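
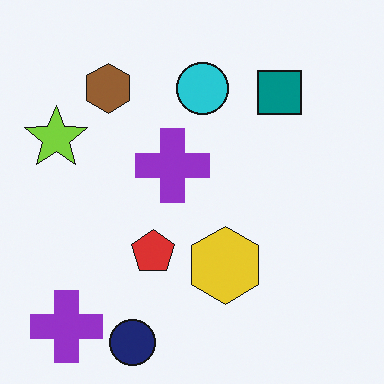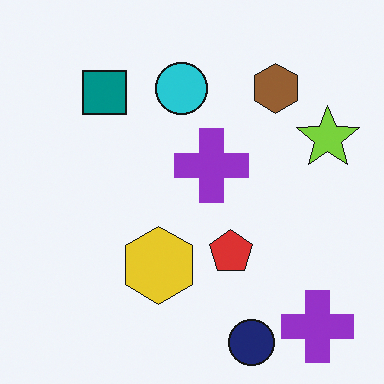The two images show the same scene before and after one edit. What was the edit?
The image was flipped horizontally (left ↔ right).

The lime star is in the left of the first image and the right of the second — shapes on opposite sides of the vertical midline have swapped in a mirror flip.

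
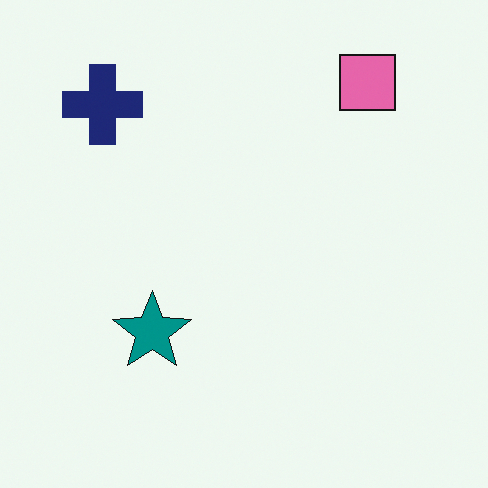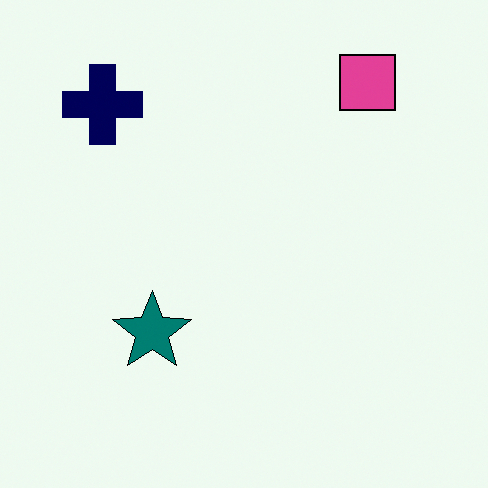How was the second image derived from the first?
The transformation is: given slightly increased contrast.

Tones are pushed away from mid-grey across the whole image — a global contrast change.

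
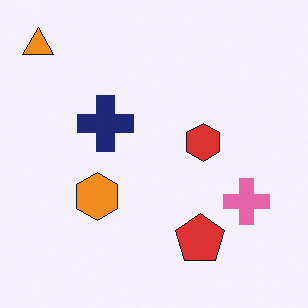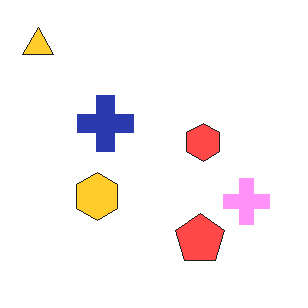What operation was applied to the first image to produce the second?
The image was substantially brightened.

Every pixel — background and shapes alike — is uniformly brightened.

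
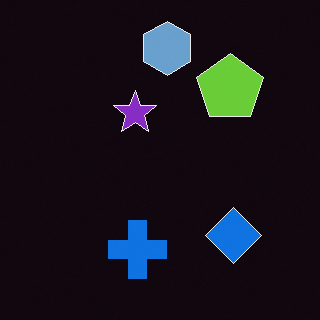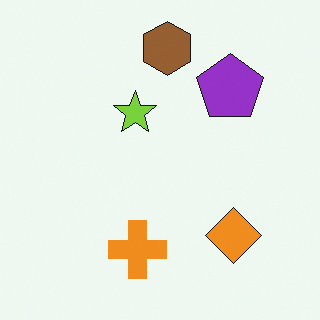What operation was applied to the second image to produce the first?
The first image is the second color-inverted (negative).

The light background has become dark and every shape's color is its complement — a photographic negative.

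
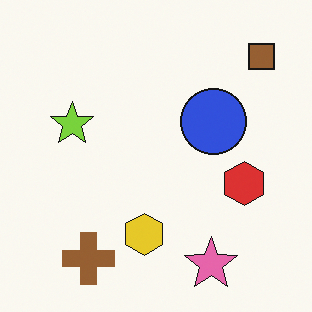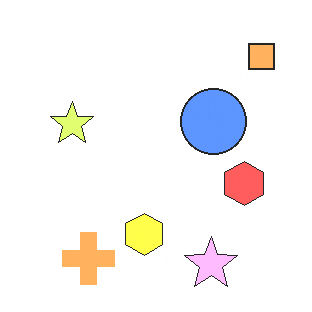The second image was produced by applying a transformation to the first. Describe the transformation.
Noticeably brightened.

Every pixel — background and shapes alike — is uniformly brightened.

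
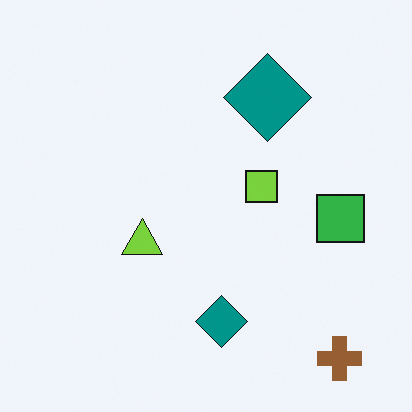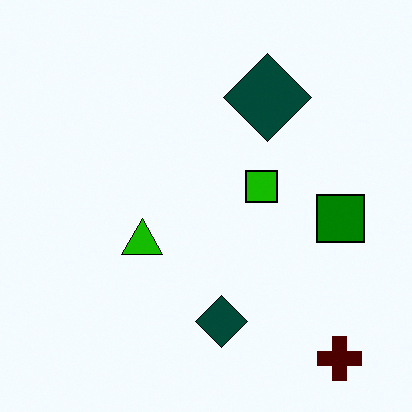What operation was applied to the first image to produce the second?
The image was boosted in contrast.

Tones are pushed away from mid-grey across the whole image — a global contrast change.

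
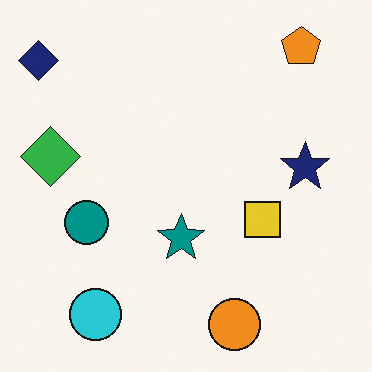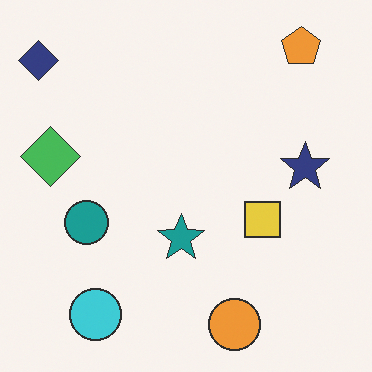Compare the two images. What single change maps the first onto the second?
This is the original image given slightly reduced contrast.

Tones are pushed toward mid-grey across the whole image — a global contrast change.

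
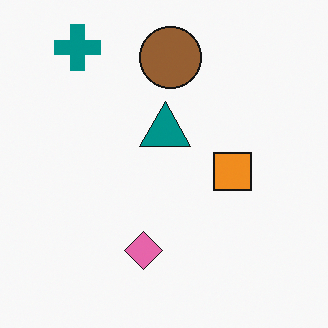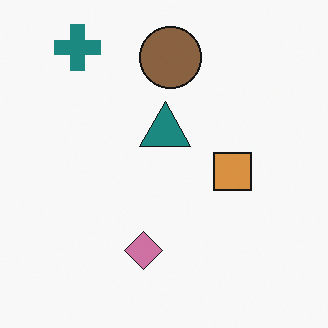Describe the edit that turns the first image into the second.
This is the original image slightly desaturated.

All colors are more muted and greyish — a global saturation change.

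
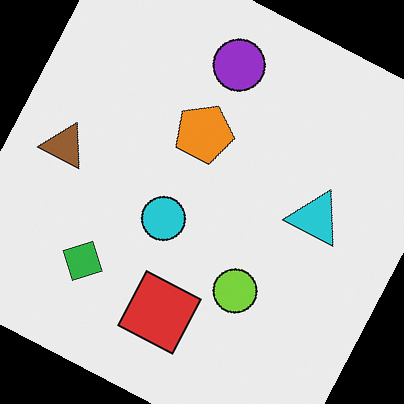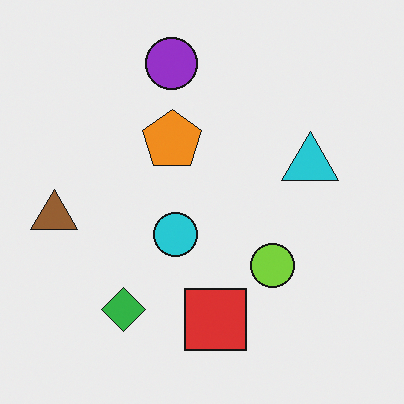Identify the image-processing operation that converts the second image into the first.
This is the original image rotated clockwise by a moderate amount.

Every shape is tilted by the same angle and the image corners show triangular fill wedges — a whole-image rotation by a non-right angle.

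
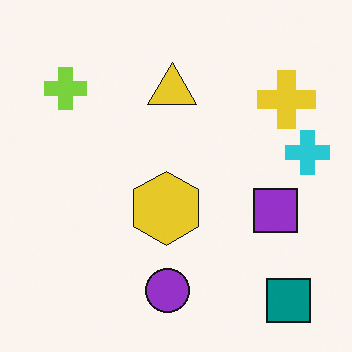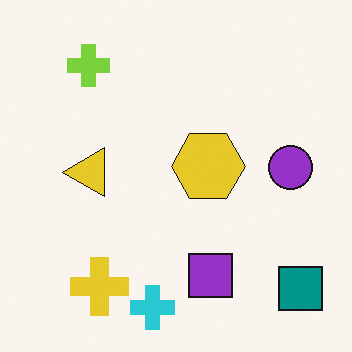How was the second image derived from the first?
Transposed (reflected across the top-left ↔ bottom-right diagonal).

Shapes have swapped their row and column positions — what was in the top-right is now in the bottom-left — a diagonal reflection.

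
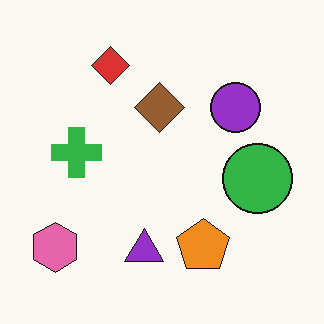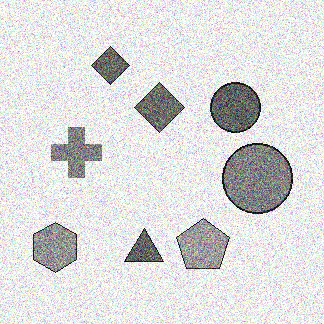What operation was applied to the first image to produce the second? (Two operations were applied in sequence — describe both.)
It was converted to grayscale, then degraded with a thick layer of grain.

All color is removed — every shape is now a shade of grey. Random speckle covers the whole image, including the flat background.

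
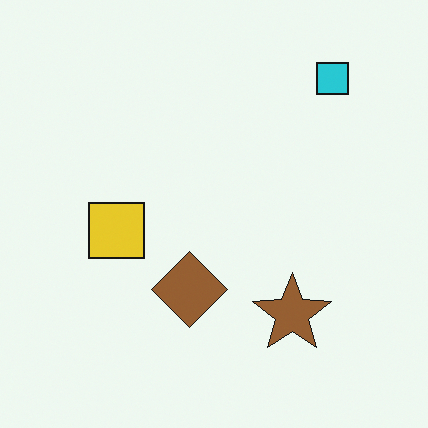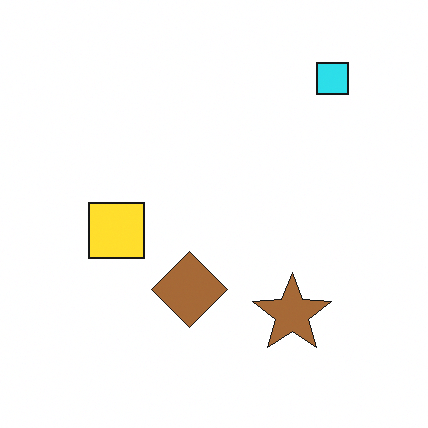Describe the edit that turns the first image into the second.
The second image is the first slightly brightened.

Every pixel — background and shapes alike — is uniformly brightened.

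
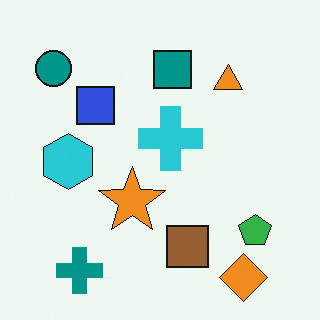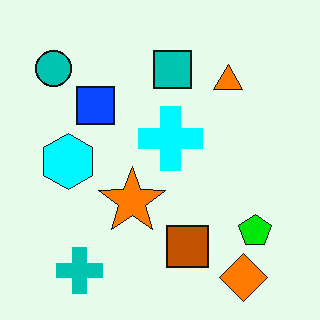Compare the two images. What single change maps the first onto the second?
This is the original image heavily oversaturated.

All colors are more vivid — a global saturation change.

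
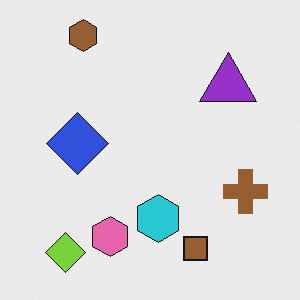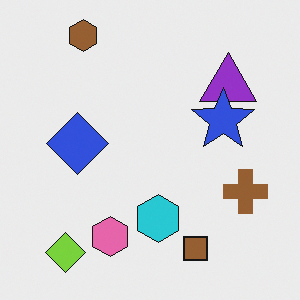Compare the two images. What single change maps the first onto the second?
Overlaid with an additional blue star.

A blue star appears in the second image that is absent from the first.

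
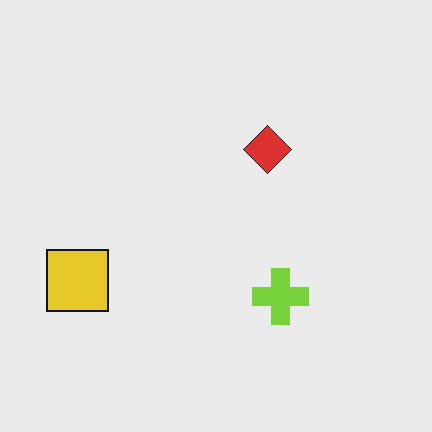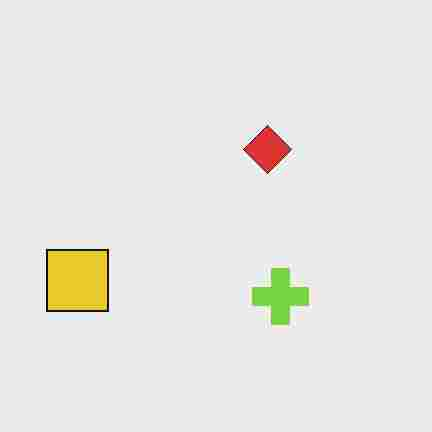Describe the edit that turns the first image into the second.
Heavily JPEG-compressed with obvious blocking artifacts.

Blocky 8×8 compression artifacts appear around shape edges and the flat background shows ringing — characteristic JPEG degradation.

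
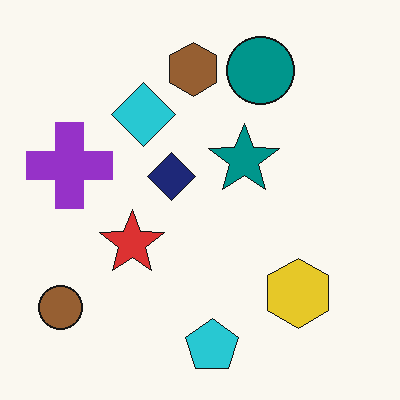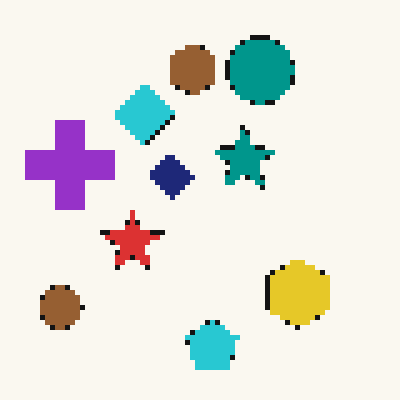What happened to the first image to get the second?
The image was lightly pixelated (a mild mosaic effect).

Shapes are reduced to large square blocks; fine edges and outlines are lost — a downscale-then-upscale (mosaic) effect.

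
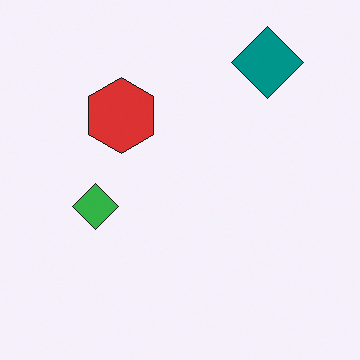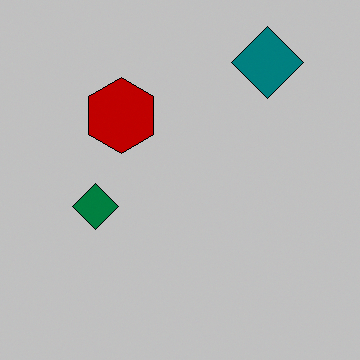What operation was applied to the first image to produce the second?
The second image is the first aggressively posterized.

Each flat color has snapped to a coarser quantized level — most visibly, the near-white background has dropped to a flat grey.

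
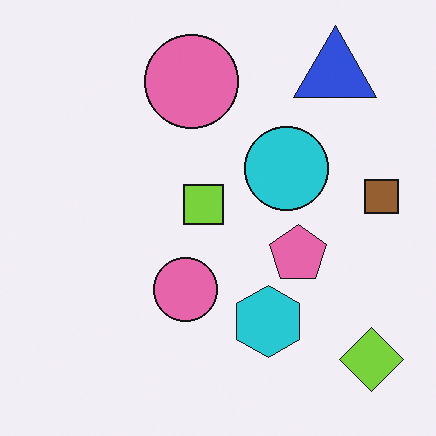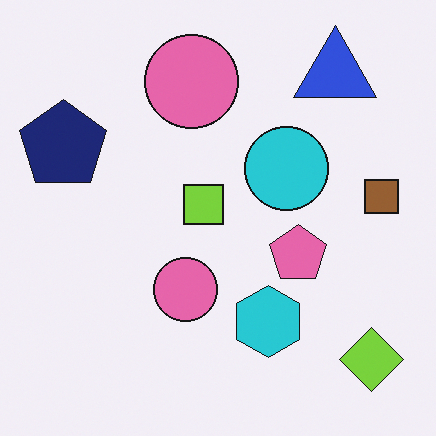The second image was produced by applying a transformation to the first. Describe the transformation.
The image was overlaid with an additional navy pentagon.

A navy pentagon appears in the second image that is absent from the first.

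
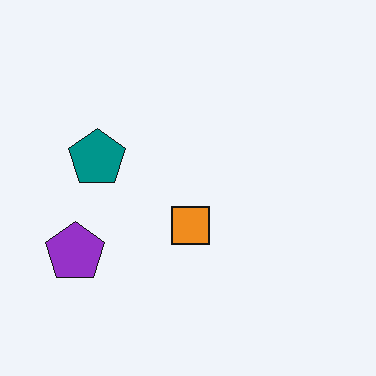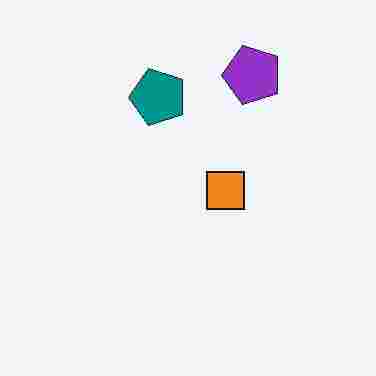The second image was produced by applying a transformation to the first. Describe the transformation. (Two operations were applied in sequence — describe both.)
It was heavily JPEG-compressed with obvious blocking artifacts, then transposed (reflected across the top-left ↔ bottom-right diagonal).

Blocky 8×8 compression artifacts appear around shape edges and the flat background shows ringing — characteristic JPEG degradation. Shapes have swapped their row and column positions — what was in the top-right is now in the bottom-left — a diagonal reflection.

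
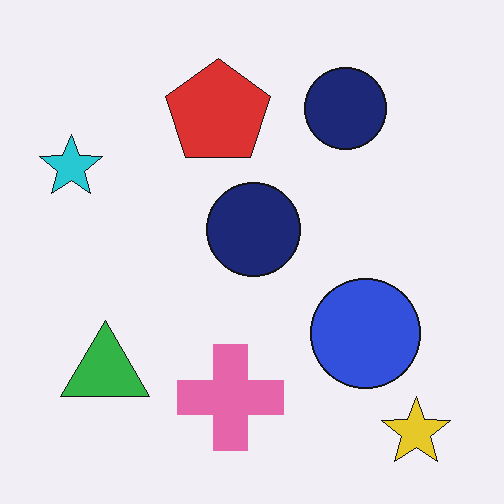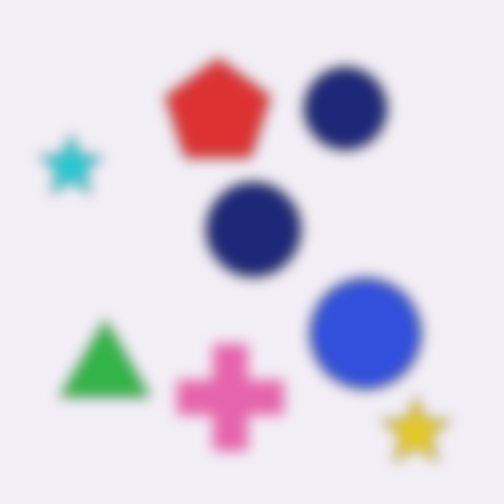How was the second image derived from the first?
Heavily blurred.

Shape edges and outlines are uniformly softened across the whole image.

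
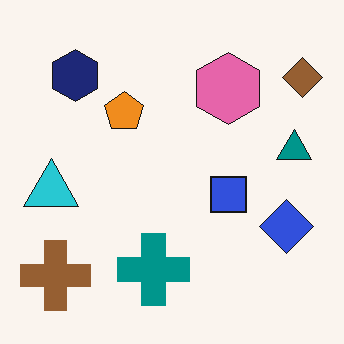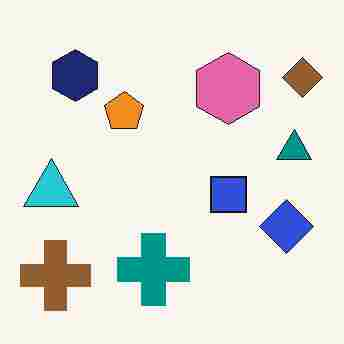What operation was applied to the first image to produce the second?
The transformation is: heavily JPEG-compressed with obvious blocking artifacts.

Blocky 8×8 compression artifacts appear around shape edges and the flat background shows ringing — characteristic JPEG degradation.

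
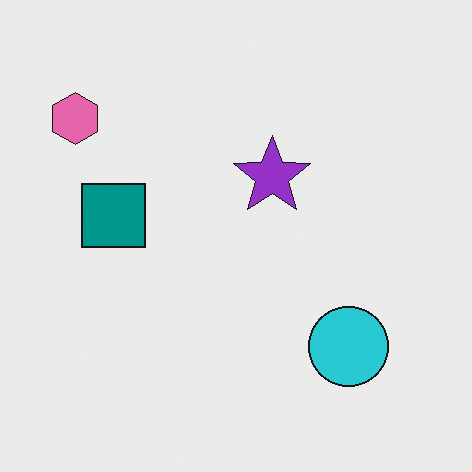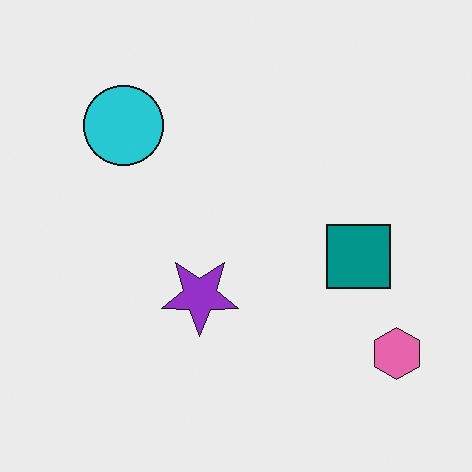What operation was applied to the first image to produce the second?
Rotated 180°.

The pink hexagon sits in the top-left of the first image and the bottom-right of the second — consistent with a whole-image 180° rotation.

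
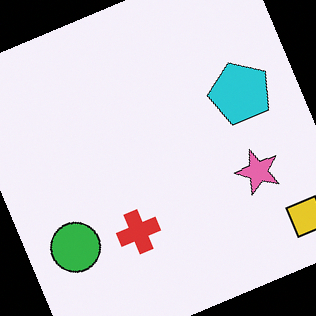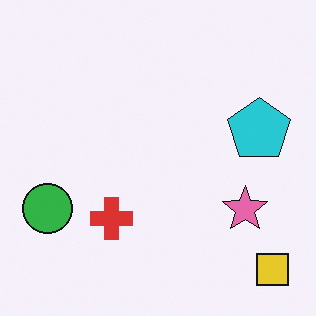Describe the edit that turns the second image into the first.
Rotated counter-clockwise by a clearly visible amount.

Every shape is tilted by the same angle and the image corners show triangular fill wedges — a whole-image rotation by a non-right angle.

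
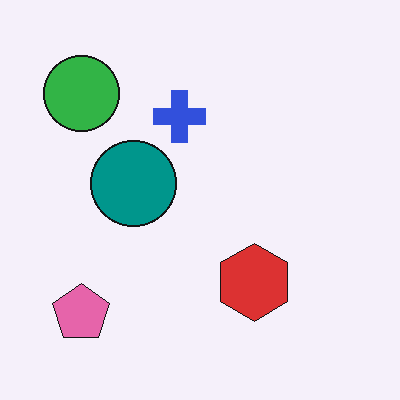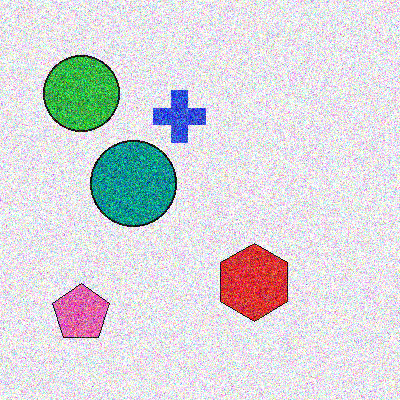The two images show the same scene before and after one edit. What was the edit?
The second image is the first degraded with strong gaussian noise.

Random speckle covers the whole image, including the flat background.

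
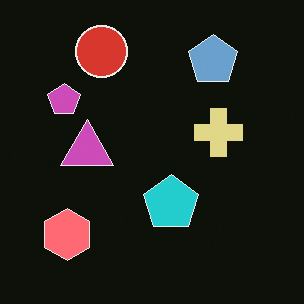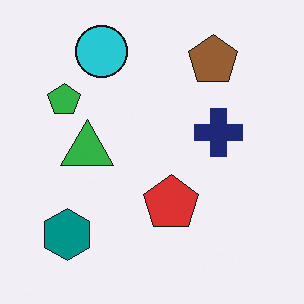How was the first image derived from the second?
The first image is the second color-inverted (negative).

The light background has become dark and every shape's color is its complement — a photographic negative.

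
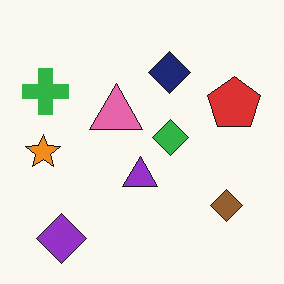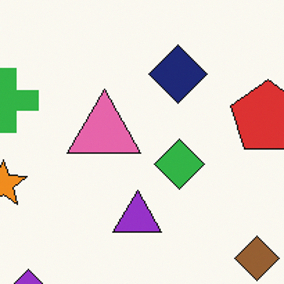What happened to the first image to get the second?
The transformation is: cropped slightly and scaled back up.

The visible shapes are larger and the field of view is narrower; shapes near the original edges may be partly or wholly outside the frame — a crop-and-rescale.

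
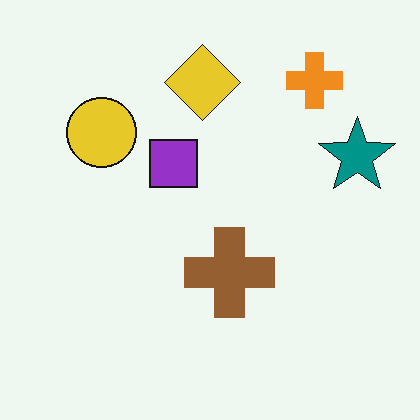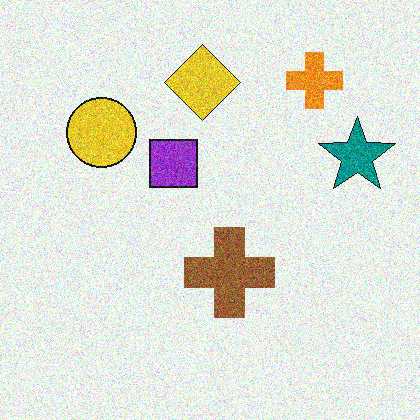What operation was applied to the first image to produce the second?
It was degraded with a thick layer of grain.

Random speckle covers the whole image, including the flat background.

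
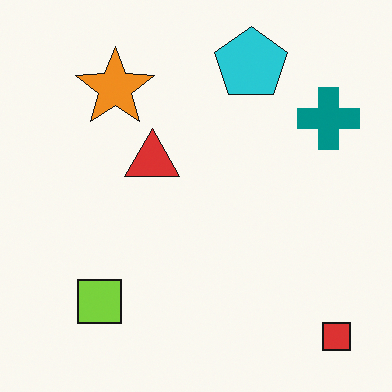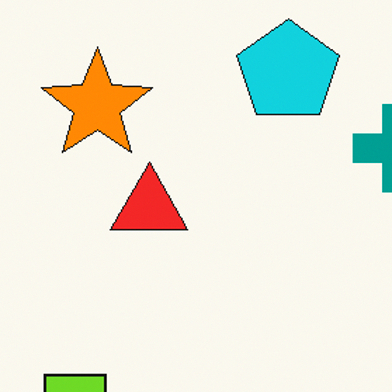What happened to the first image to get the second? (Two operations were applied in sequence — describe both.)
The second image is the first cropped to a modestly smaller region and rescaled, then slightly oversaturated.

The visible shapes are larger and the field of view is narrower; shapes near the original edges may be partly or wholly outside the frame — a crop-and-rescale. All colors are more vivid — a global saturation change.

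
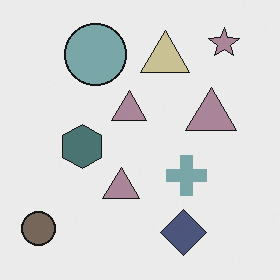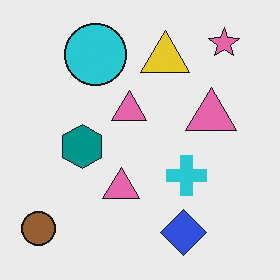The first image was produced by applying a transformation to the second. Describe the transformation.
The transformation is: made much more muted (saturation change).

All colors are more muted and greyish — a global saturation change.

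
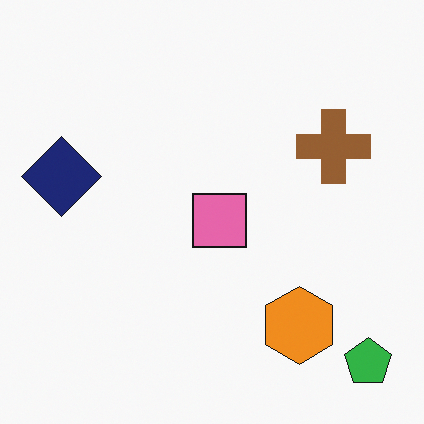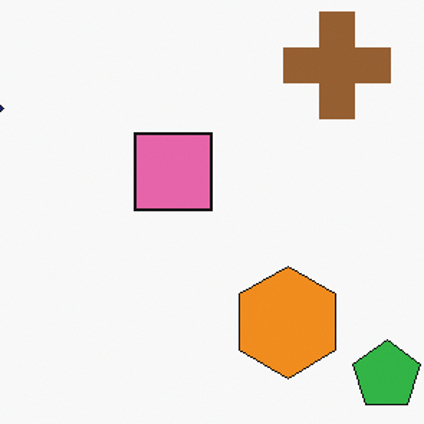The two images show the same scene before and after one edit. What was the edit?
This is the original image cropped slightly and scaled back up.

The visible shapes are larger and the field of view is narrower; shapes near the original edges may be partly or wholly outside the frame — a crop-and-rescale.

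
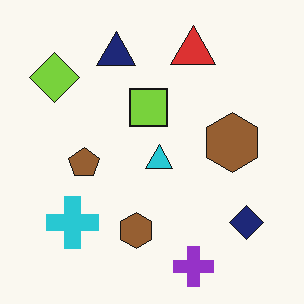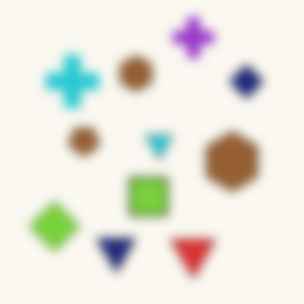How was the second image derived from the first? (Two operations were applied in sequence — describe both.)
Strongly gaussian-blurred, then flipped vertically (top ↔ bottom).

Shape edges and outlines are uniformly softened across the whole image. The purple cross is in the bottom of the first image and the top of the second — shapes on opposite sides of the horizontal midline have swapped in a mirror flip.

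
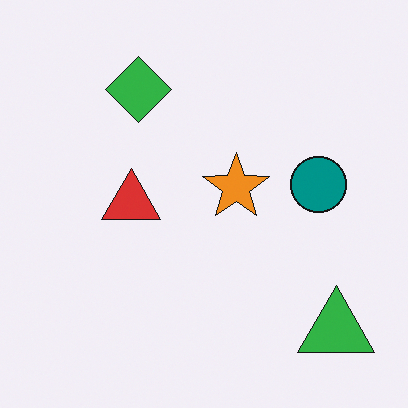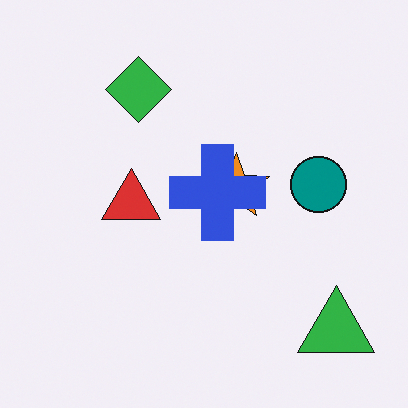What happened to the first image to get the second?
It was overlaid with an additional blue cross.

A blue cross appears in the second image that is absent from the first.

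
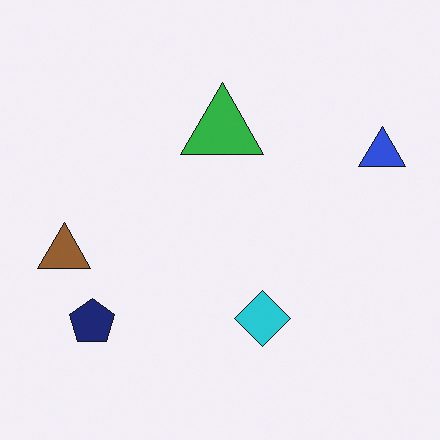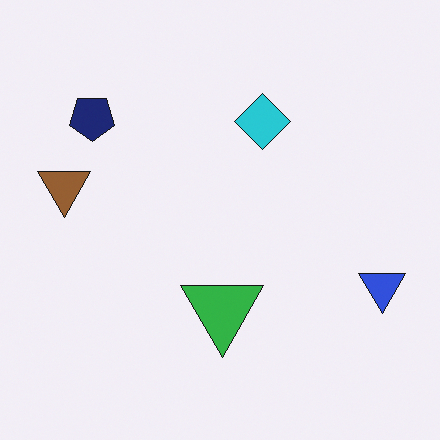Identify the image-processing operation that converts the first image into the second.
Flipped vertically (top ↔ bottom).

The navy pentagon is in the bottom-left of the first image and the top-left of the second — shapes on opposite sides of the horizontal midline have swapped in a mirror flip.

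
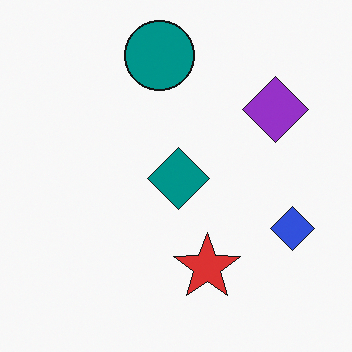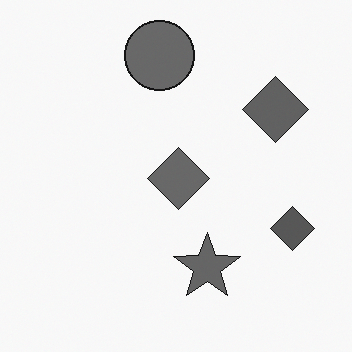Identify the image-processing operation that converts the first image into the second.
Converted to grayscale.

All color is removed — every shape is now a shade of grey.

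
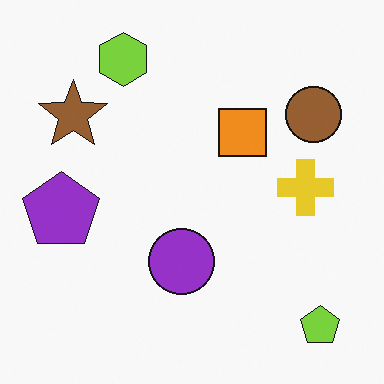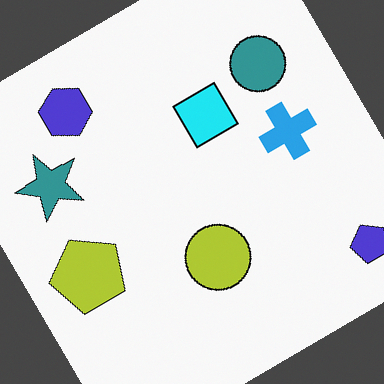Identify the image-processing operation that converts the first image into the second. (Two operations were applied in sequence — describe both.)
The transformation is: hue-shifted through roughly a third of the color wheel, then rotated counter-clockwise by a large amount — several tens of degrees.

Every shape's color has rotated by the same amount around the hue wheel — a uniform hue shift. Every shape is tilted by the same angle and the image corners show triangular fill wedges — a whole-image rotation by a non-right angle.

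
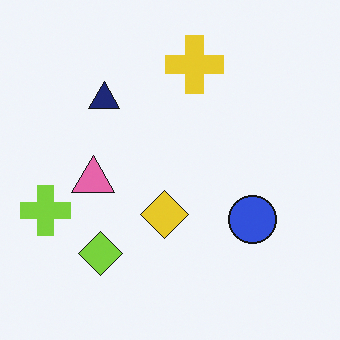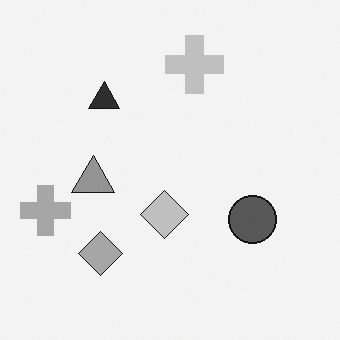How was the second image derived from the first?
The transformation is: converted to grayscale.

All color is removed — every shape is now a shade of grey.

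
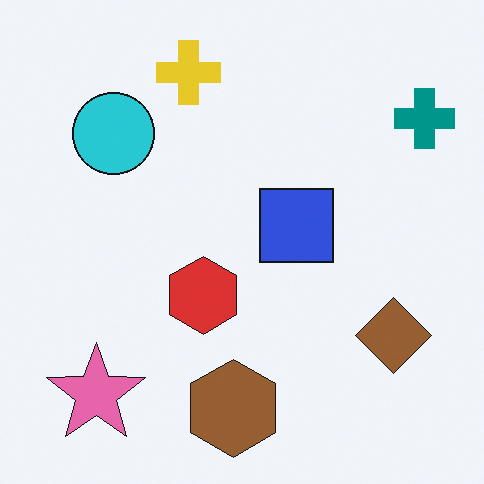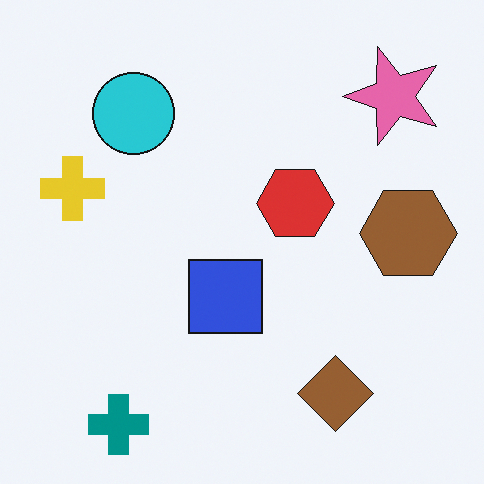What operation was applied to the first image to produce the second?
This is the original image transposed (reflected across the top-left ↔ bottom-right diagonal).

Shapes have swapped their row and column positions — what was in the top-right is now in the bottom-left — a diagonal reflection.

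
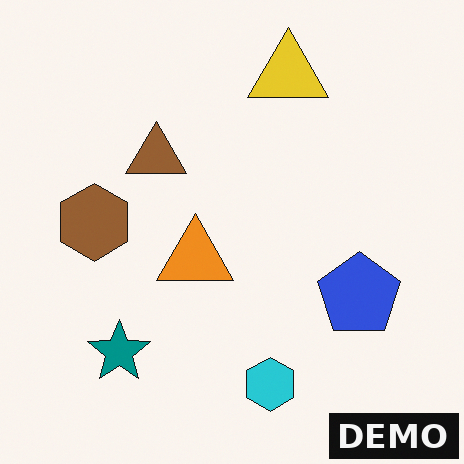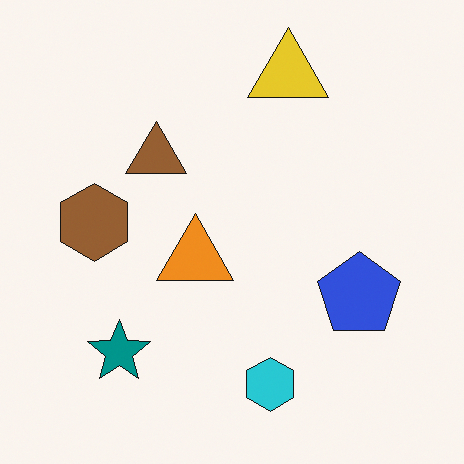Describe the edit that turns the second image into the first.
This is the original image watermarked with the text "DEMO" in the lower-right corner.

A dark label reading "DEMO" appears in the lower-right corner.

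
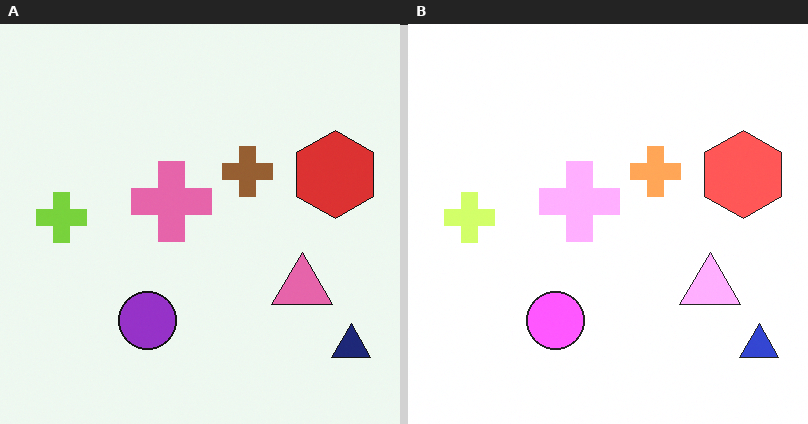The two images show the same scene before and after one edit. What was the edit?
This is the original image substantially brightened.

Every pixel — background and shapes alike — is uniformly brightened.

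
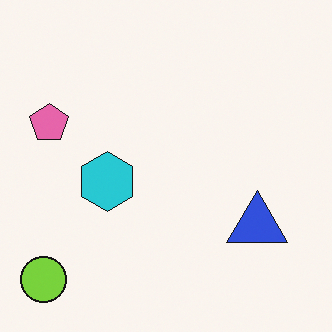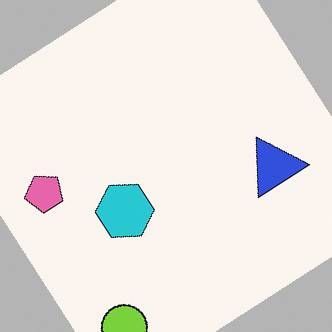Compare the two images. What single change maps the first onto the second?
It was rotated counter-clockwise by a large amount — several tens of degrees.

Every shape is tilted by the same angle and the image corners show triangular fill wedges — a whole-image rotation by a non-right angle.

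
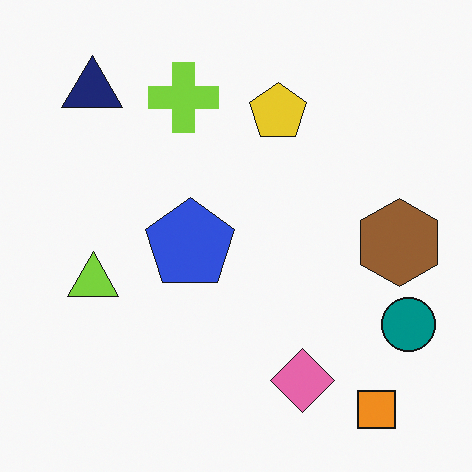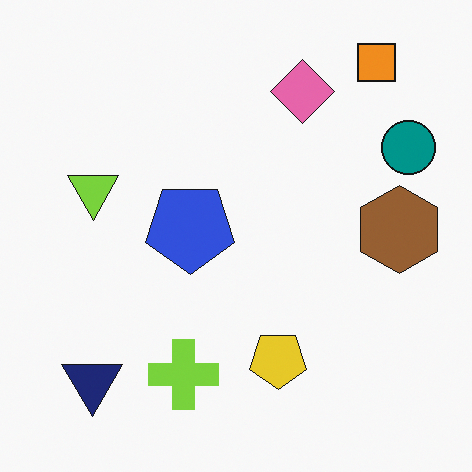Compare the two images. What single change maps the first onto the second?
It was flipped vertically (top ↔ bottom).

The orange square is in the bottom-right of the first image and the top-right of the second — shapes on opposite sides of the horizontal midline have swapped in a mirror flip.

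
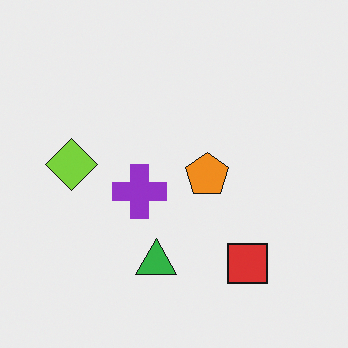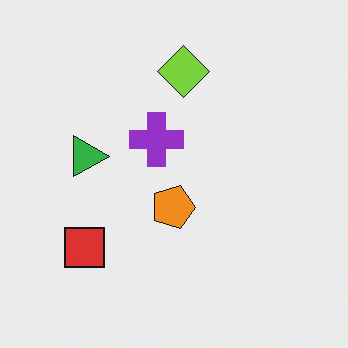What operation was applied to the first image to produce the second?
The second image is the first rotated 90° clockwise.

The red square sits in the bottom-right of the first image and the bottom-left of the second — consistent with a whole-image 90° clockwise rotation.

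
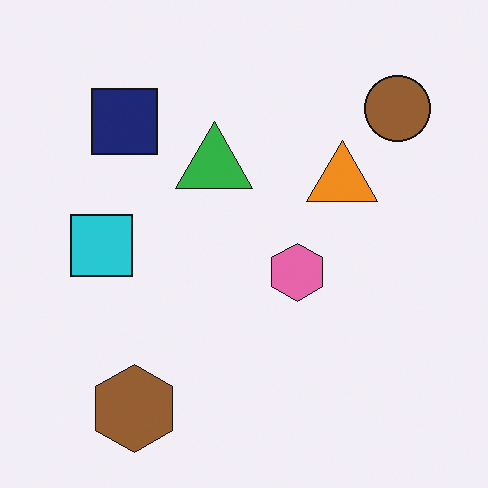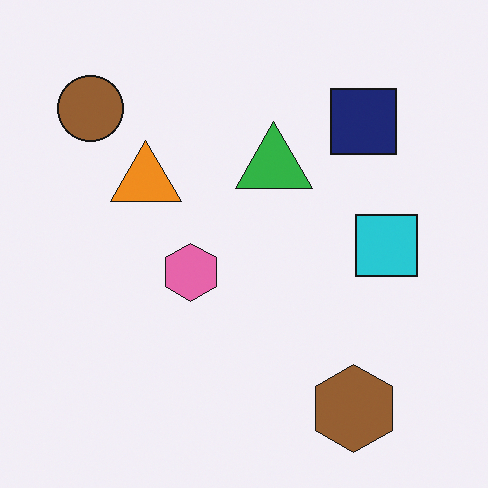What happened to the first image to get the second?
The transformation is: flipped horizontally (left ↔ right).

The brown circle is in the top-right of the first image and the top-left of the second — shapes on opposite sides of the vertical midline have swapped in a mirror flip.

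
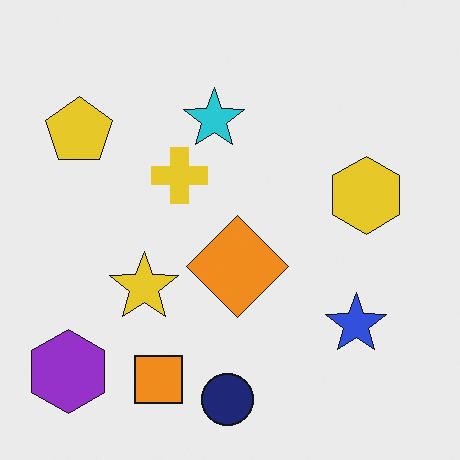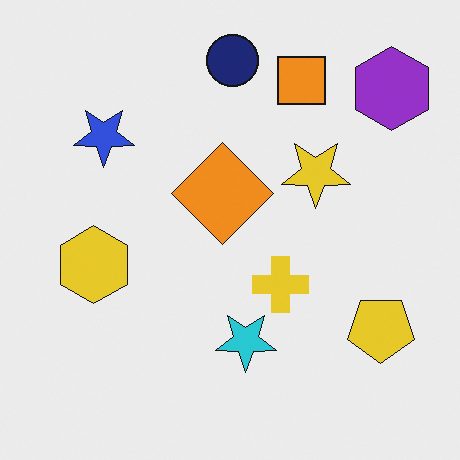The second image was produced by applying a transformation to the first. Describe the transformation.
The second image is the first rotated 180°.

The purple hexagon sits in the bottom-left of the first image and the top-right of the second — consistent with a whole-image 180° rotation.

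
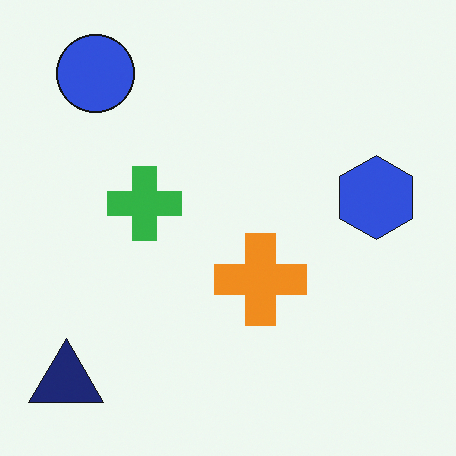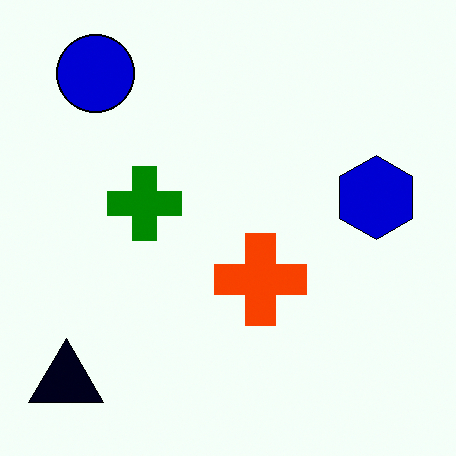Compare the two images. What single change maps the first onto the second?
Given much higher contrast.

Tones are pushed away from mid-grey across the whole image — a global contrast change.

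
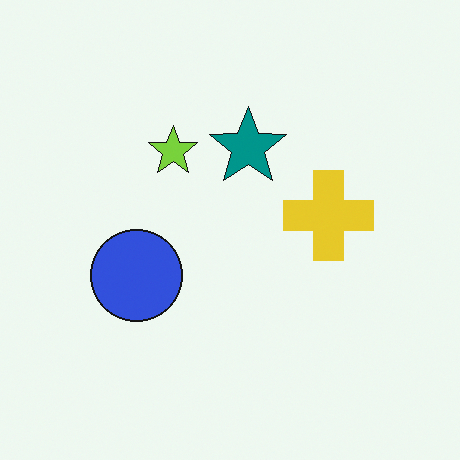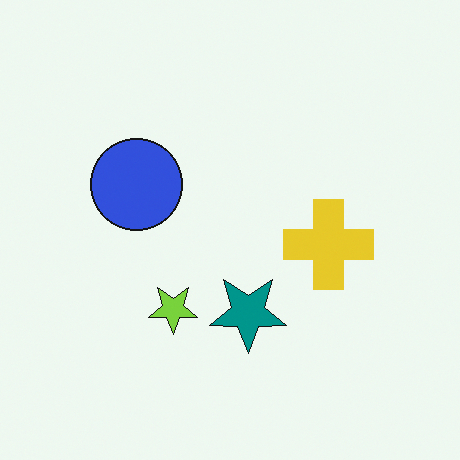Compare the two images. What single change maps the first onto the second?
This is the original image flipped vertically (top ↔ bottom).

The teal star is in the top of the first image and the bottom of the second — shapes on opposite sides of the horizontal midline have swapped in a mirror flip.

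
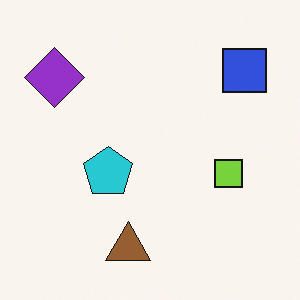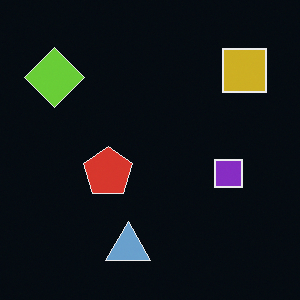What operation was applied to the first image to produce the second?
This is the original image color-inverted (negative).

The light background has become dark and every shape's color is its complement — a photographic negative.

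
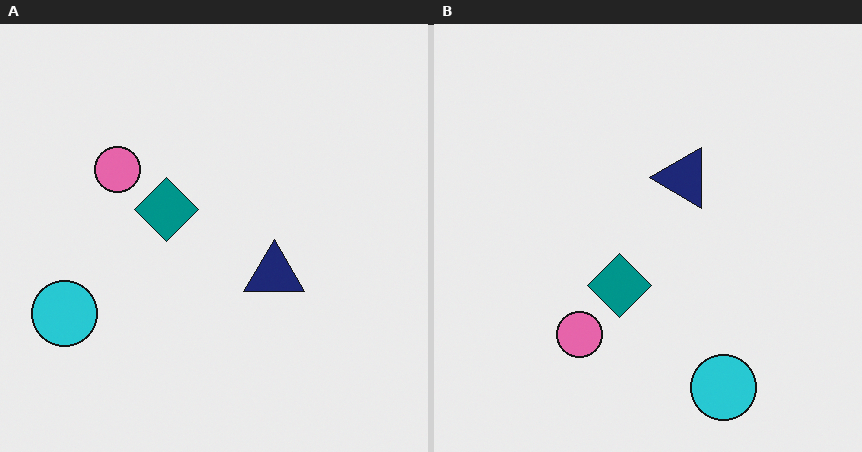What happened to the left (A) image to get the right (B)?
The image was rotated 90° counter-clockwise.

The cyan circle sits in the bottom-left of the left (A) image and the bottom-right of the right (B) — consistent with a whole-image 90° counter-clockwise rotation.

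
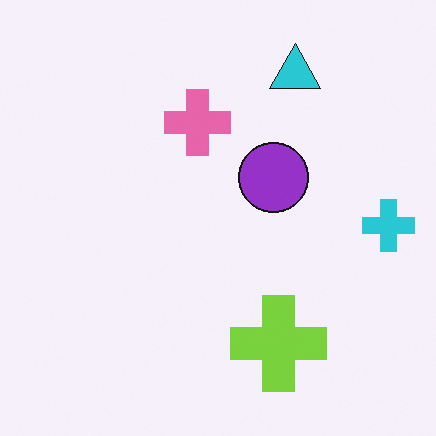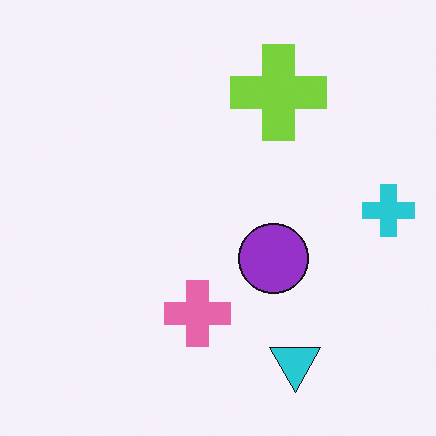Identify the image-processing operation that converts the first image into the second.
The image was flipped vertically (top ↔ bottom).

The cyan triangle is in the top-right of the first image and the bottom-right of the second — shapes on opposite sides of the horizontal midline have swapped in a mirror flip.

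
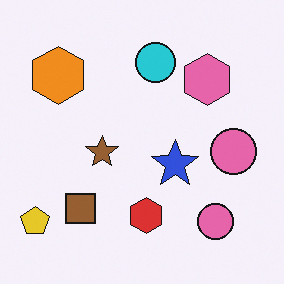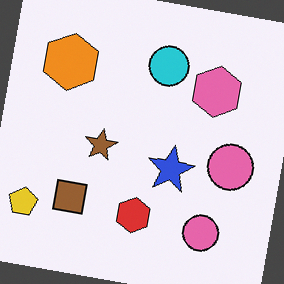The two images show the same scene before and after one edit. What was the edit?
The transformation is: rotated clockwise by a small amount.

Every shape is tilted by the same angle and the image corners show triangular fill wedges — a whole-image rotation by a non-right angle.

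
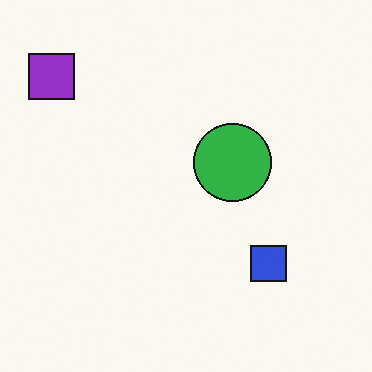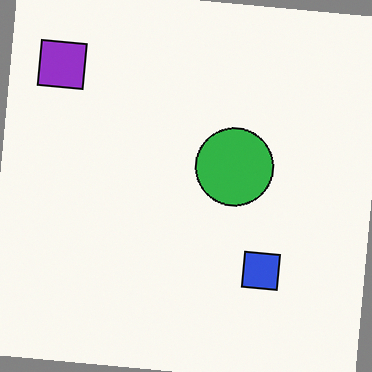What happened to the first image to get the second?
This is the original image rotated clockwise by a small amount.

Every shape is tilted by the same angle and the image corners show triangular fill wedges — a whole-image rotation by a non-right angle.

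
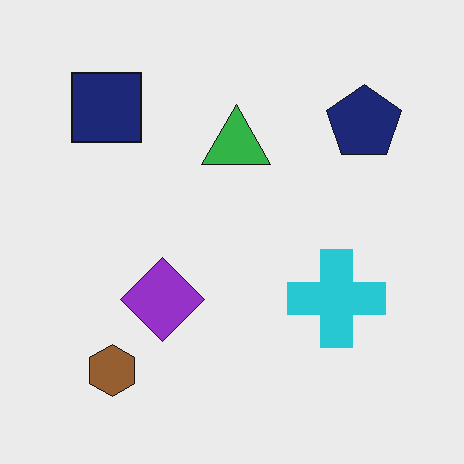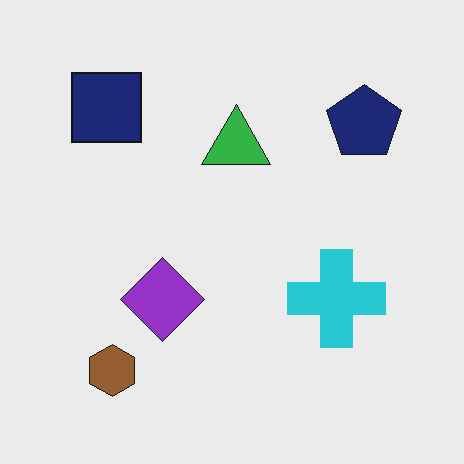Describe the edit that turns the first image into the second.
It was JPEG-compressed with visible artifacts.

Blocky 8×8 compression artifacts appear around shape edges and the flat background shows ringing — characteristic JPEG degradation.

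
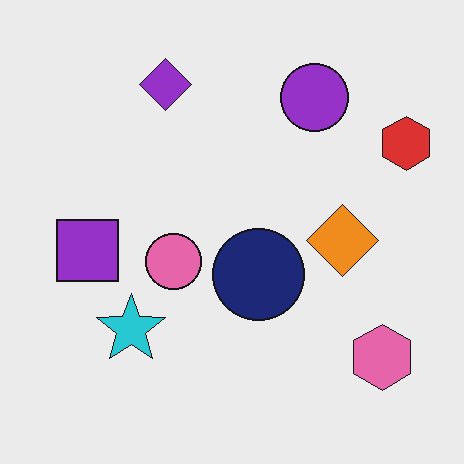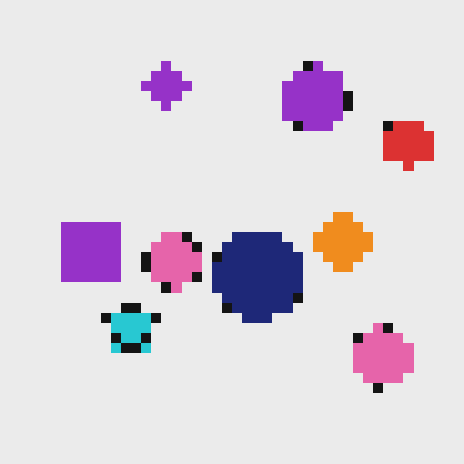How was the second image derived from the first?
This is the original image heavily pixelated into large blocks.

Shapes are reduced to large square blocks; fine edges and outlines are lost — a downscale-then-upscale (mosaic) effect.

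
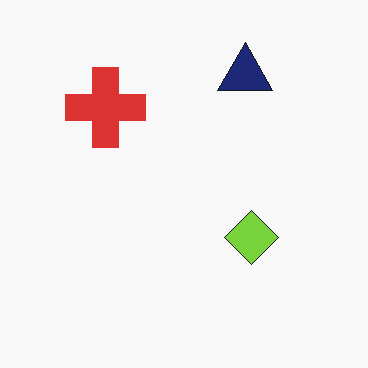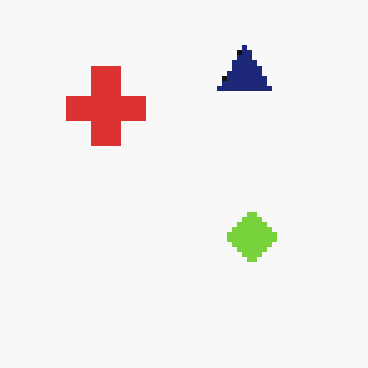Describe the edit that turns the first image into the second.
The second image is the first mildly pixelated.

Shapes are reduced to large square blocks; fine edges and outlines are lost — a downscale-then-upscale (mosaic) effect.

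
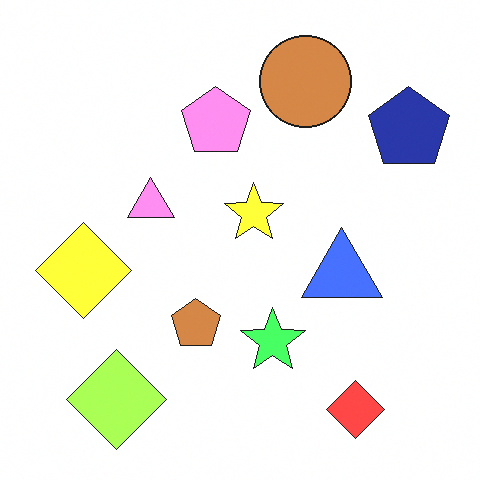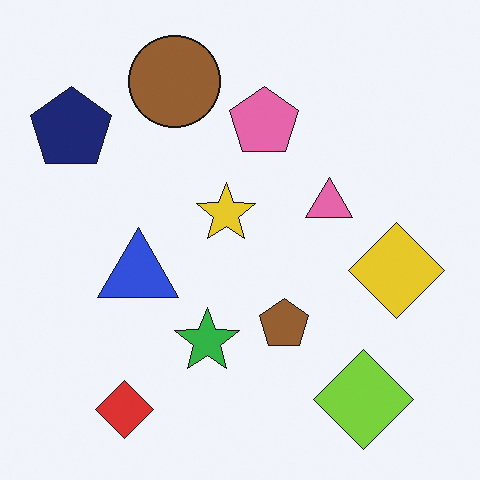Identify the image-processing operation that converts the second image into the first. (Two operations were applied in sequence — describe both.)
The first image is the second brightened a lot, then flipped horizontally (left ↔ right).

Every pixel — background and shapes alike — is uniformly brightened. The navy pentagon is in the top-left of the second image and the top-right of the first — shapes on opposite sides of the vertical midline have swapped in a mirror flip.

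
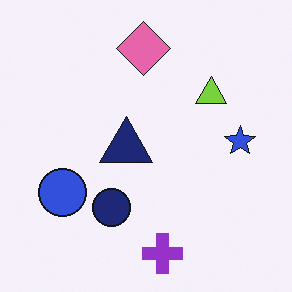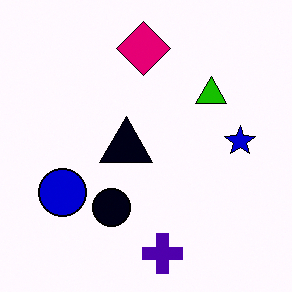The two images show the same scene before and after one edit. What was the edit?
Boosted in contrast.

Tones are pushed away from mid-grey across the whole image — a global contrast change.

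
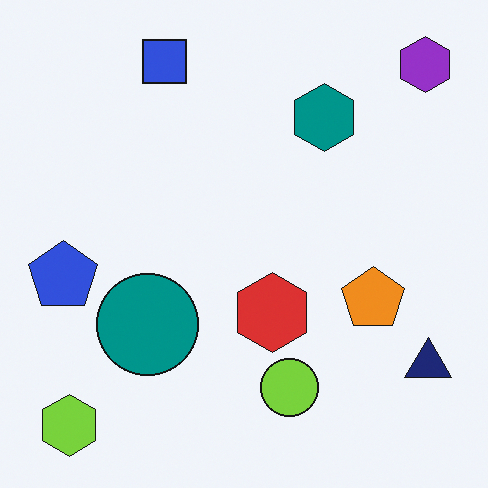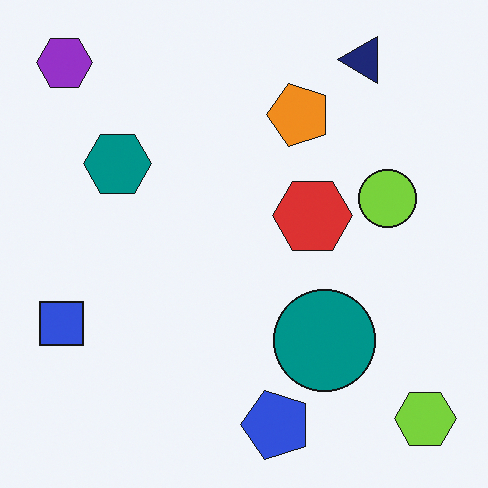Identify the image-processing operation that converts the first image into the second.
This is the original image rotated 90° counter-clockwise.

The purple hexagon sits in the top-right of the first image and the top-left of the second — consistent with a whole-image 90° counter-clockwise rotation.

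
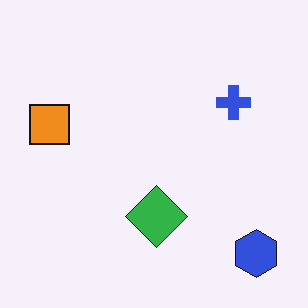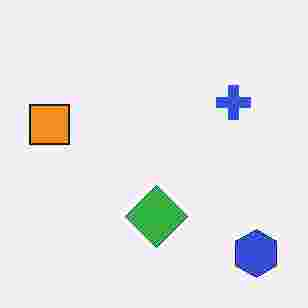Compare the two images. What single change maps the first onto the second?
Heavily JPEG-compressed with obvious blocking artifacts.

Blocky 8×8 compression artifacts appear around shape edges and the flat background shows ringing — characteristic JPEG degradation.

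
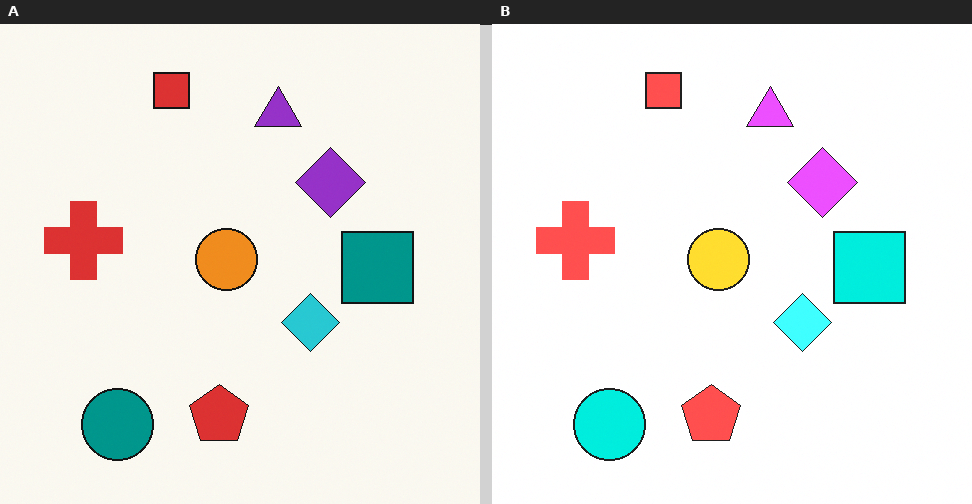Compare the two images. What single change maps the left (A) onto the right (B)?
The transformation is: noticeably brightened.

Every pixel — background and shapes alike — is uniformly brightened.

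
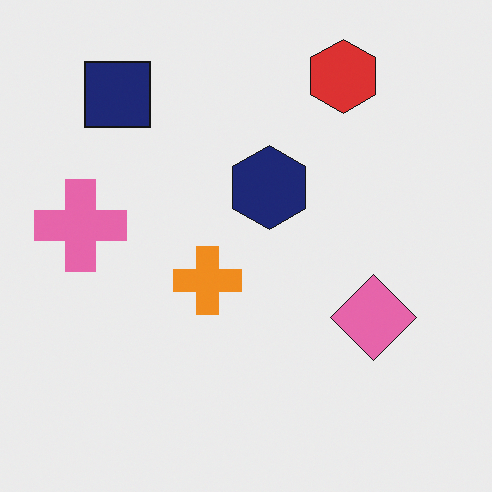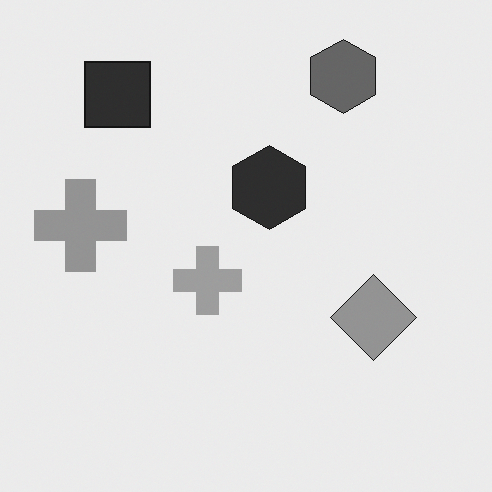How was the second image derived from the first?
Converted to grayscale.

All color is removed — every shape is now a shade of grey.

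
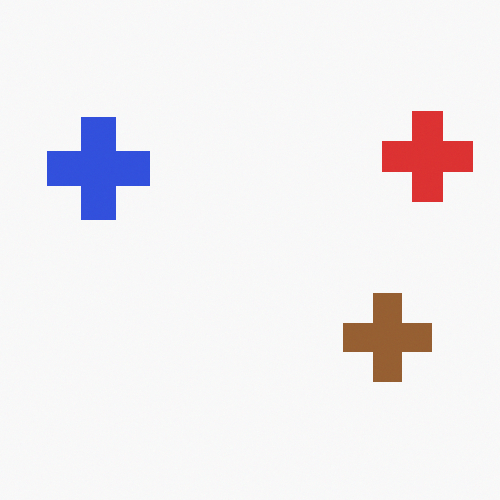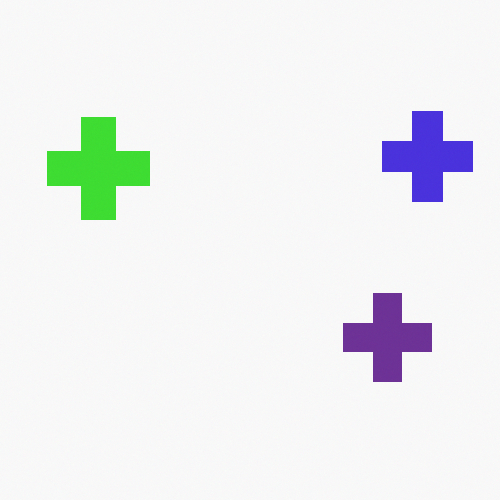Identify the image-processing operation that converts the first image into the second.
The image was hue-shifted by a large amount.

Every shape's color has rotated by the same amount around the hue wheel — a uniform hue shift.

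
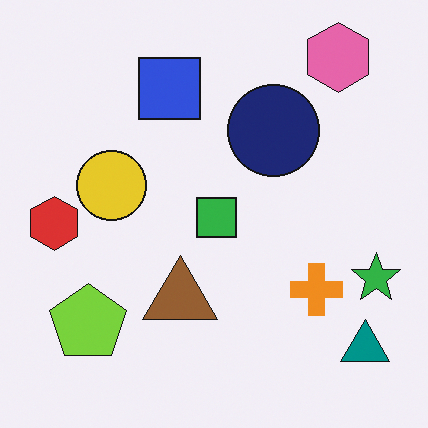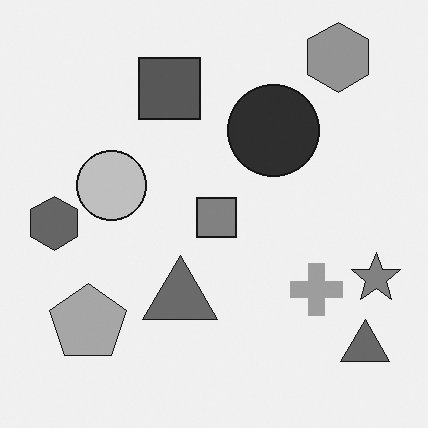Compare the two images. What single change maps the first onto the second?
It was converted to grayscale.

All color is removed — every shape is now a shade of grey.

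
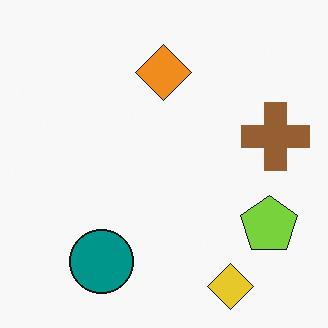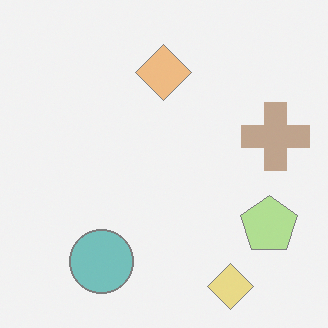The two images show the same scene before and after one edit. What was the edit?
The transformation is: washed out (contrast reduced).

Tones are pushed toward mid-grey across the whole image — a global contrast change.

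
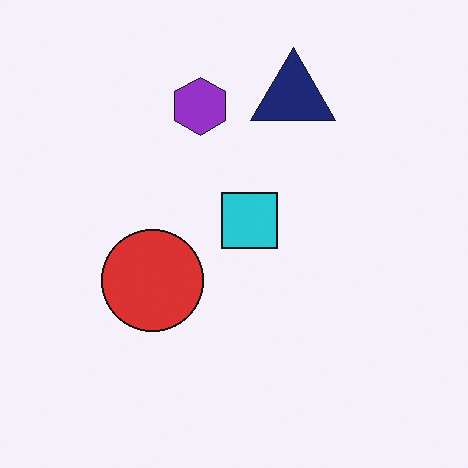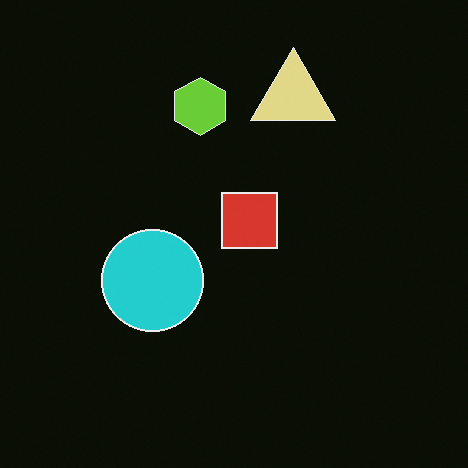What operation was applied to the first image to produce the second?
The second image is the first color-inverted (negative).

The light background has become dark and every shape's color is its complement — a photographic negative.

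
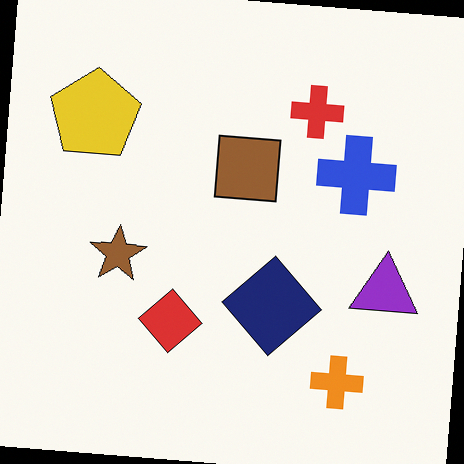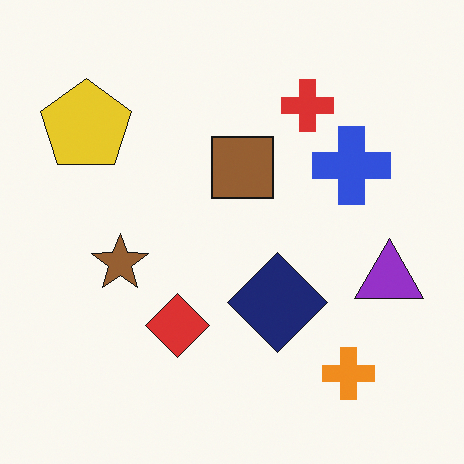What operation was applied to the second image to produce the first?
Rotated clockwise by a slight angle.

Every shape is tilted by the same angle and the image corners show triangular fill wedges — a whole-image rotation by a non-right angle.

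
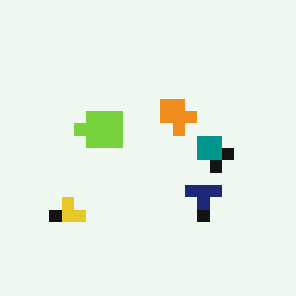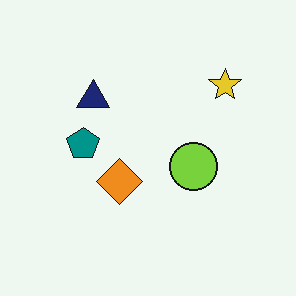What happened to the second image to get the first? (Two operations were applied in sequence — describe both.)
Rotated 180°, then heavily pixelated into large blocks.

The yellow star sits in the top-right of the second image and the bottom-left of the first — consistent with a whole-image 180° rotation. Shapes are reduced to large square blocks; fine edges and outlines are lost — a downscale-then-upscale (mosaic) effect.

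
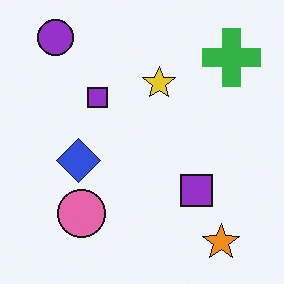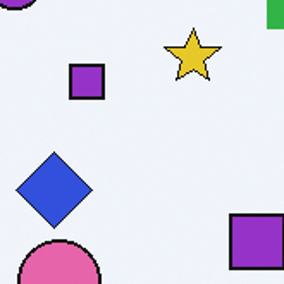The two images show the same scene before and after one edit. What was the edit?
Cropped tightly and scaled back up.

The visible shapes are larger and the field of view is narrower; shapes near the original edges may be partly or wholly outside the frame — a crop-and-rescale.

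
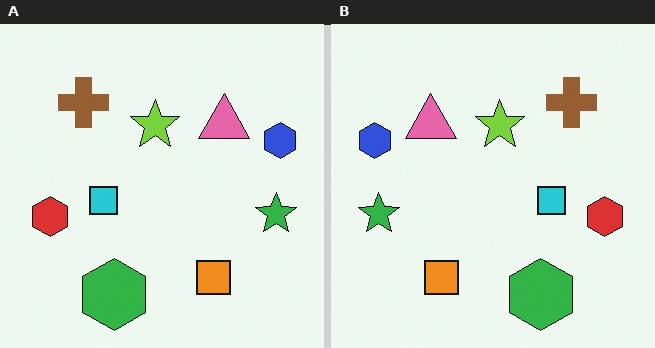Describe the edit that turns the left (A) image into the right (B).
Flipped horizontally (left ↔ right).

The blue hexagon is in the right of the left (A) image and the left of the right (B) — shapes on opposite sides of the vertical midline have swapped in a mirror flip.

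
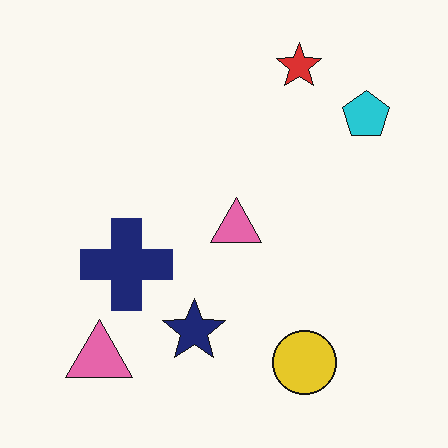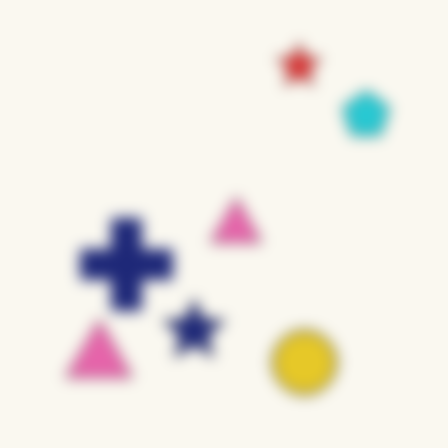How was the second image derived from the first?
The second image is the first heavily blurred.

Shape edges and outlines are uniformly softened across the whole image.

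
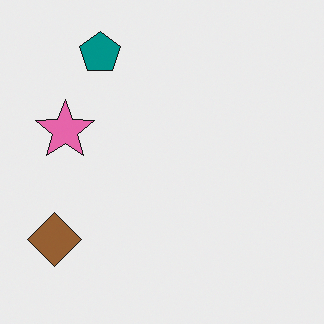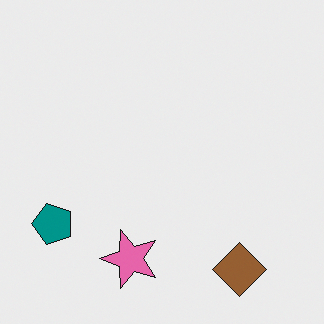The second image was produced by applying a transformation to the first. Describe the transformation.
The transformation is: rotated 90° counter-clockwise.

The brown diamond sits in the bottom-left of the first image and the bottom-right of the second — consistent with a whole-image 90° counter-clockwise rotation.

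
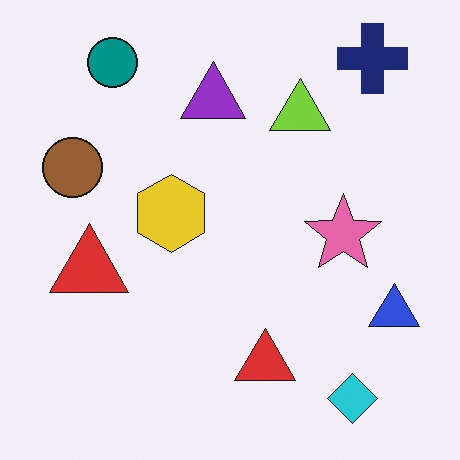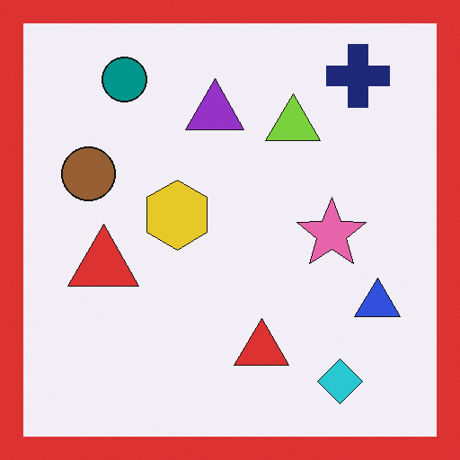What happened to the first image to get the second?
Framed with a red border.

A solid red frame runs around the edge of the second image, with the content slightly shrunk inside it.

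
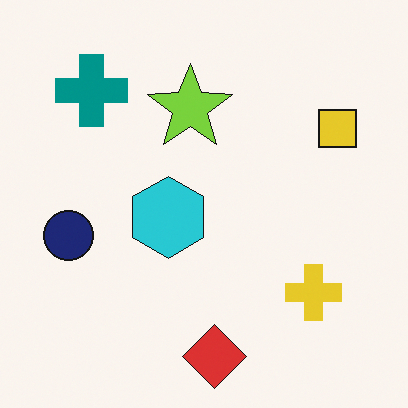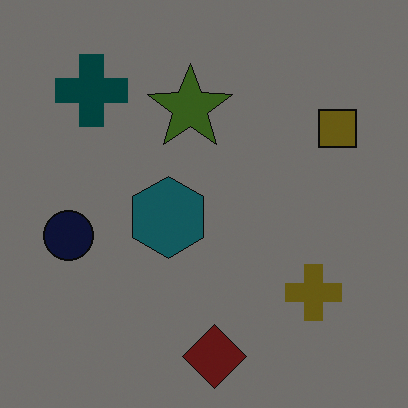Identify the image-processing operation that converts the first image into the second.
It was darkened a lot.

Every pixel — background and shapes alike — is uniformly darkened.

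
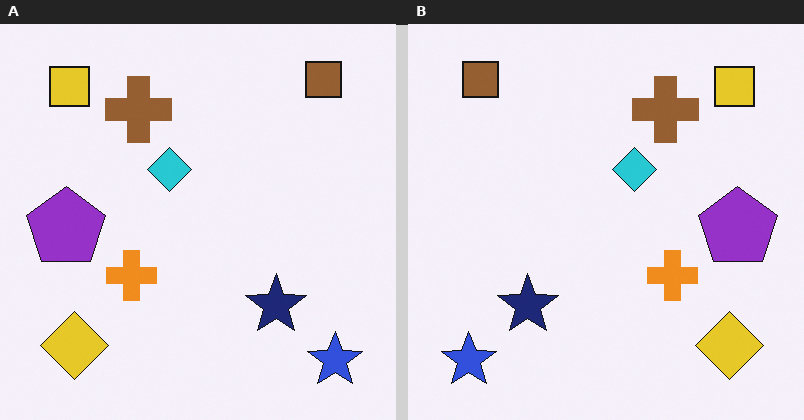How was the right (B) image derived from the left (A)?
The image was flipped horizontally (left ↔ right).

The blue star is in the bottom-right of the left (A) image and the bottom-left of the right (B) — shapes on opposite sides of the vertical midline have swapped in a mirror flip.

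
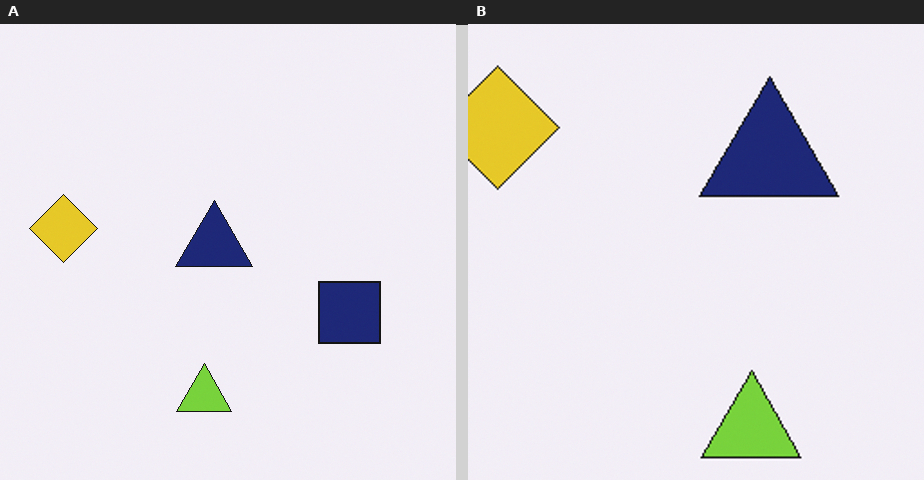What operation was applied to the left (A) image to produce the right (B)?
It was cropped to a noticeably smaller region and rescaled.

The visible shapes are larger and the field of view is narrower; shapes near the original edges may be partly or wholly outside the frame — a crop-and-rescale.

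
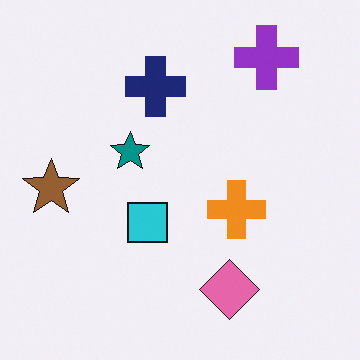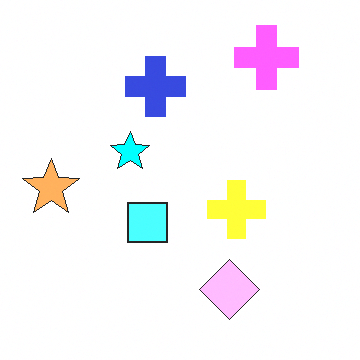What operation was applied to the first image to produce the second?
This is the original image noticeably brightened.

Every pixel — background and shapes alike — is uniformly brightened.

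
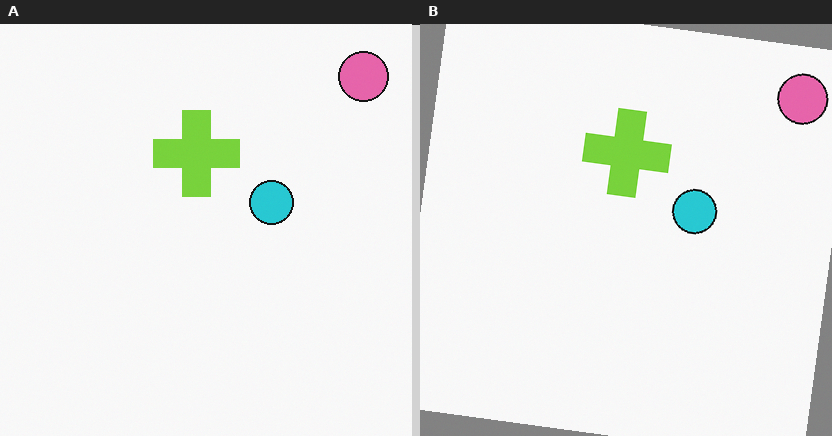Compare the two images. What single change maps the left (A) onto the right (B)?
It was rotated clockwise by a few degrees.

Every shape is tilted by the same angle and the image corners show triangular fill wedges — a whole-image rotation by a non-right angle.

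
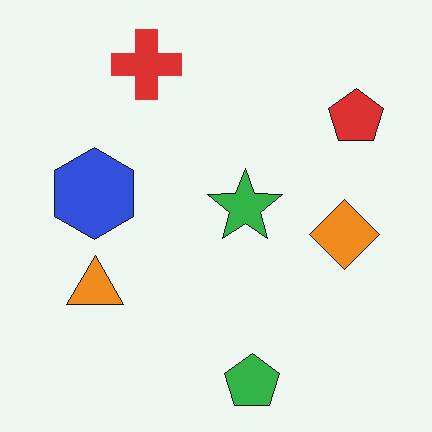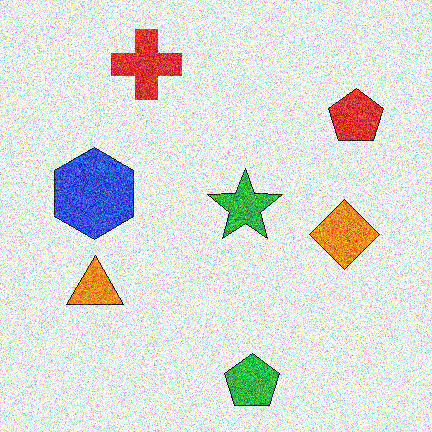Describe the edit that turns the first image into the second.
This is the original image degraded with heavy additive noise.

Random speckle covers the whole image, including the flat background.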